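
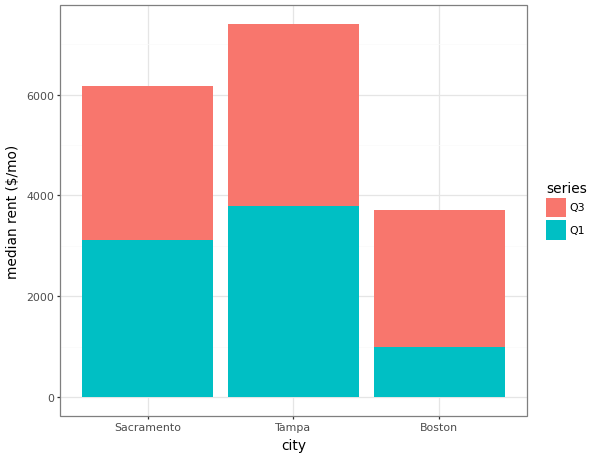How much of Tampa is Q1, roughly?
≈ 4000

Q1 top ≈ 4000, bottom ≈ 0; segment ≈ 4000.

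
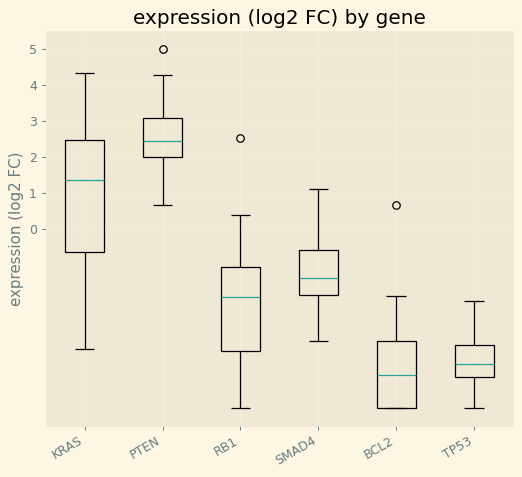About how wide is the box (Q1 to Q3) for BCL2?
≈ 2

Q3 ≈ -3, Q1 ≈ -5; IQR ≈ 2.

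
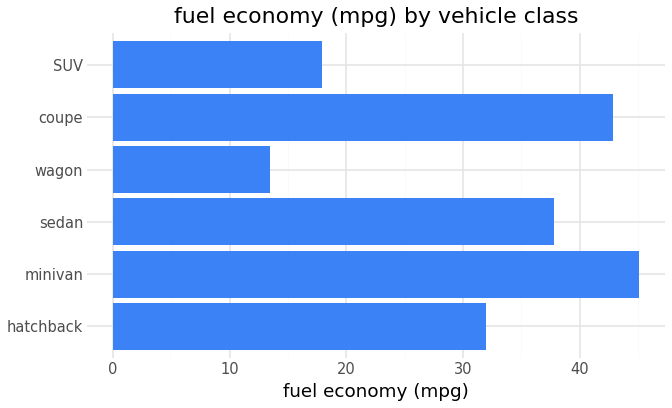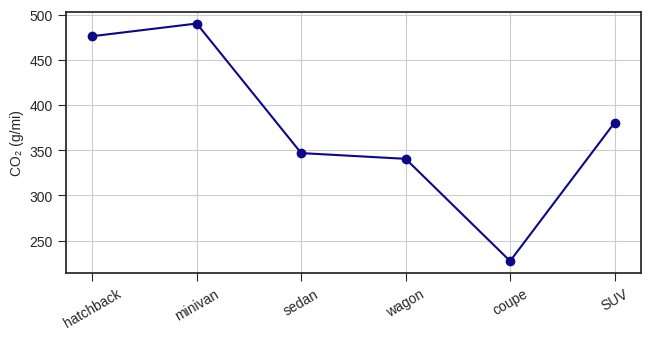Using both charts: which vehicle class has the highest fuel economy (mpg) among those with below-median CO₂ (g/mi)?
Chart 2 median CO₂ (g/mi) ≈ 350; below-median vehicle classes: sedan, wagon, coupe. Among those, coupe has the highest fuel economy (mpg) (≈ 45).

coupe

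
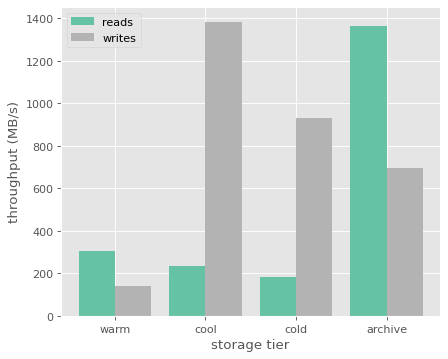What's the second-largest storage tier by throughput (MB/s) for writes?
Top 3 for writes: cool ≈ 1400, cold ≈ 1000, archive ≈ 600.

cold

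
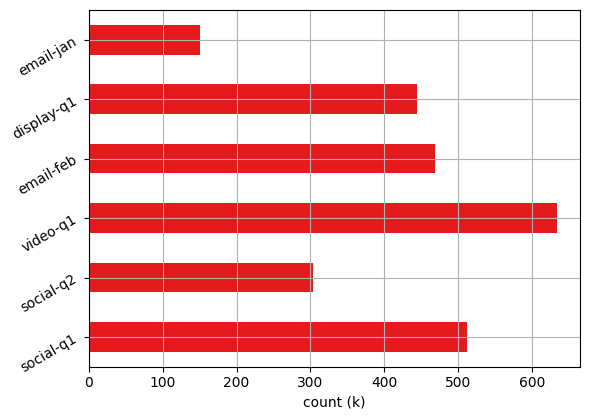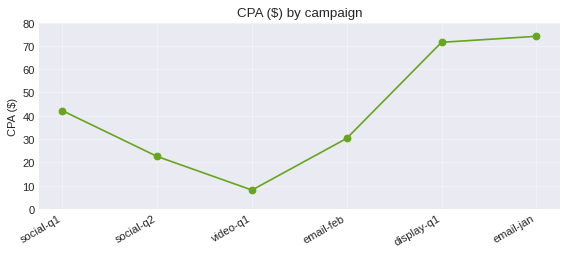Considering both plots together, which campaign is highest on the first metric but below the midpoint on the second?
Chart 2 median CPA ($) ≈ 40; below-median campaigns: social-q2, video-q1, email-feb. Among those, video-q1 has the highest count (k) (≈ 600).

video-q1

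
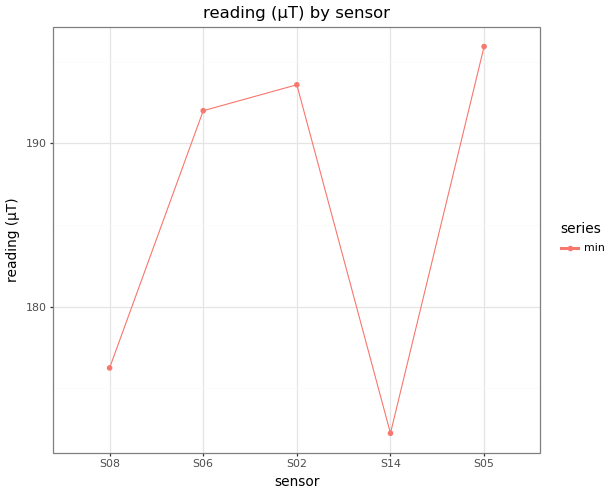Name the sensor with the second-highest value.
Top 3: S05 ≈ 196, S02 ≈ 194, S06 ≈ 192.

S02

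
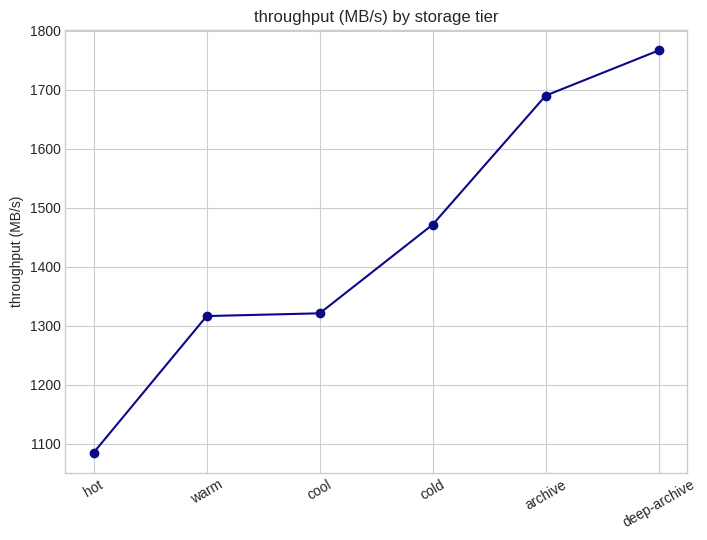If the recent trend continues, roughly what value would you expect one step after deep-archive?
Last three: 1500, 1700, 1800 → slope ≈ 150/step → next ≈ 1950.

≈ 1950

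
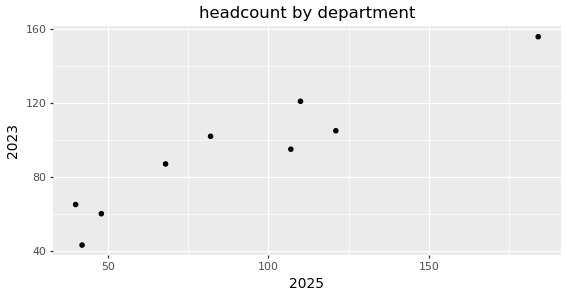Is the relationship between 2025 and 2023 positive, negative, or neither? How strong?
Points are positively correlated; strong (|r| ≈ 0.9).

positive, strong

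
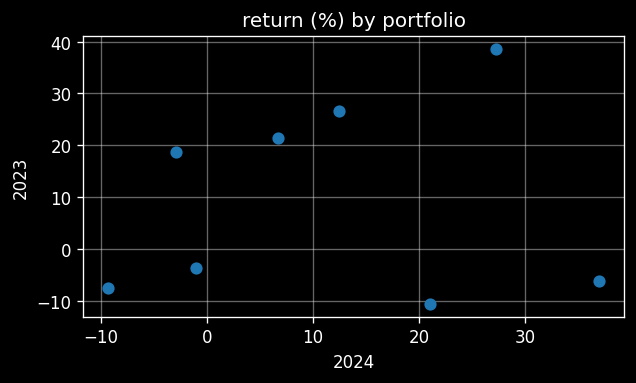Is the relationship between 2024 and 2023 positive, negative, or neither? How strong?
Points are roughly uncorrelated; weak (|r| ≈ 0.1).

no clear correlation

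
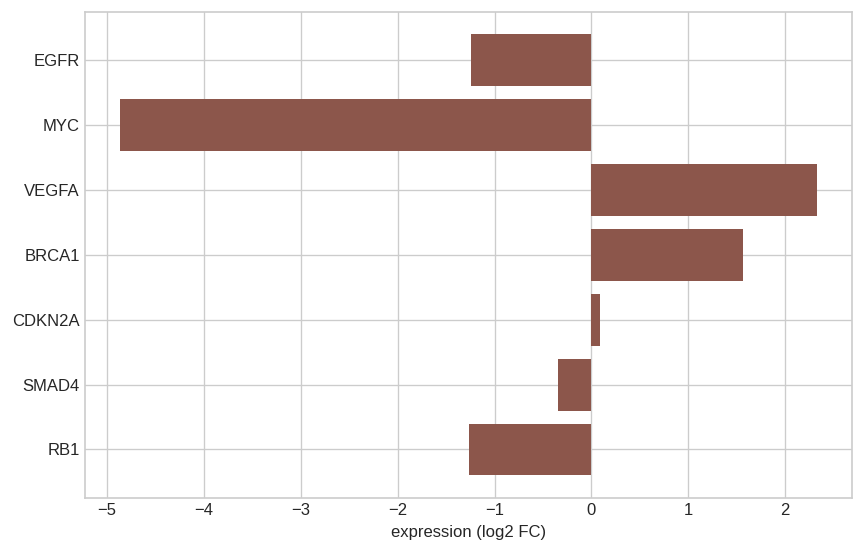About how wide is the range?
≈ 7

Max VEGFA ≈ 2, min MYC ≈ -5; range ≈ 7.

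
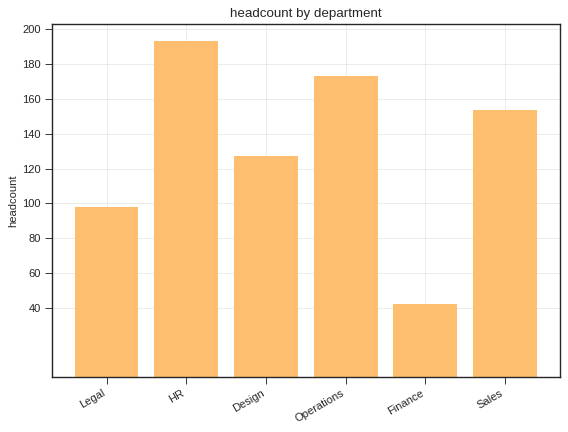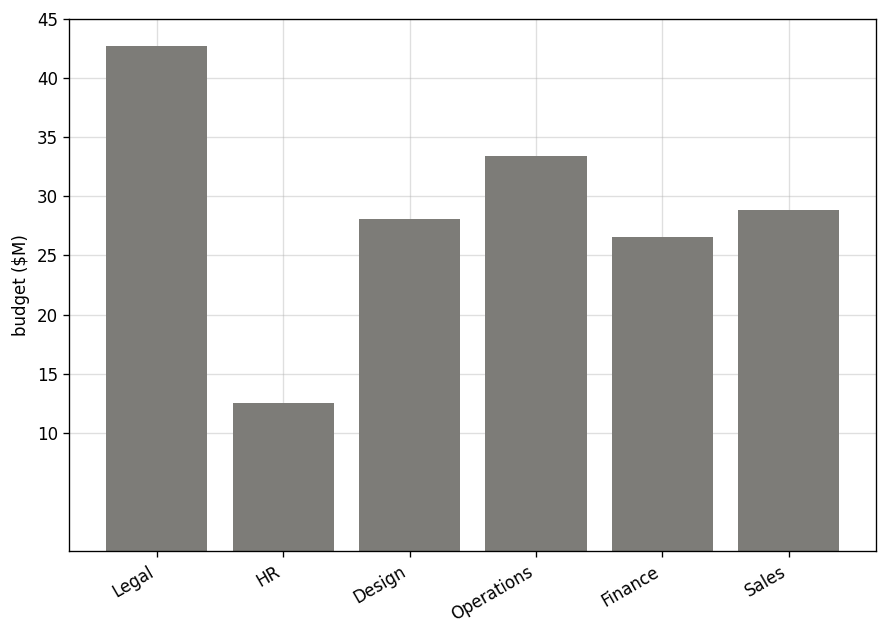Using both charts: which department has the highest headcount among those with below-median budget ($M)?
Chart 2 median budget ($M) ≈ 30; below-median departments: HR, Design, Finance. Among those, HR has the highest headcount (≈ 200).

HR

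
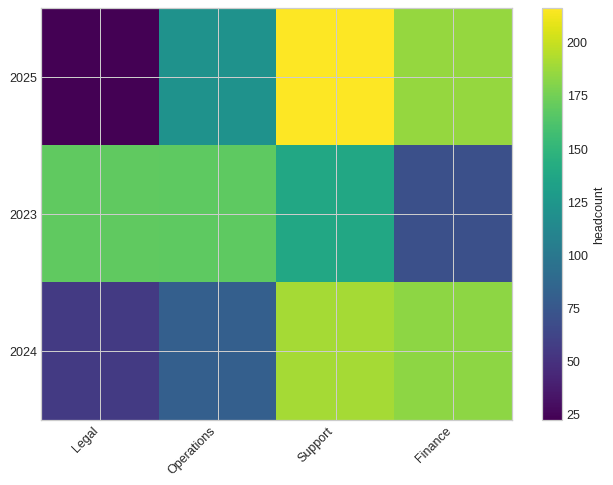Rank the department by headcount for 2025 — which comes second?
Top 3 for 2025: Support ≈ 220, Finance ≈ 180, Operations ≈ 120.

Finance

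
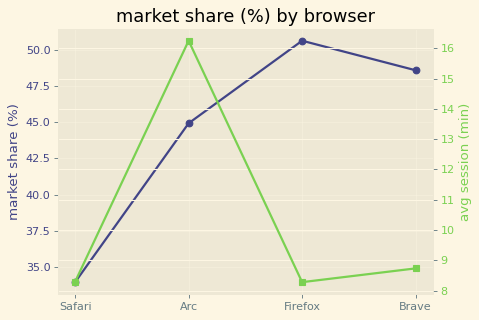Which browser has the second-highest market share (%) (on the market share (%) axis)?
Brave

Top 3 (on the market share (%) axis): Firefox ≈ 50, Brave ≈ 48, Arc ≈ 44.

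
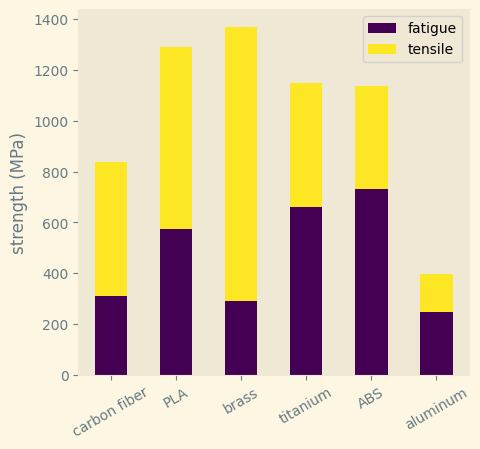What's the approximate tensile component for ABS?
tensile top ≈ 1200, bottom ≈ 800; segment ≈ 400.

≈ 400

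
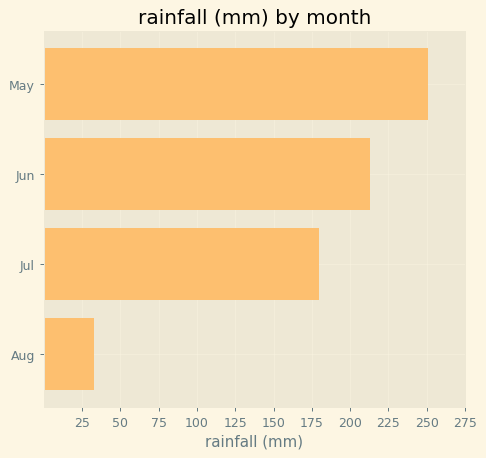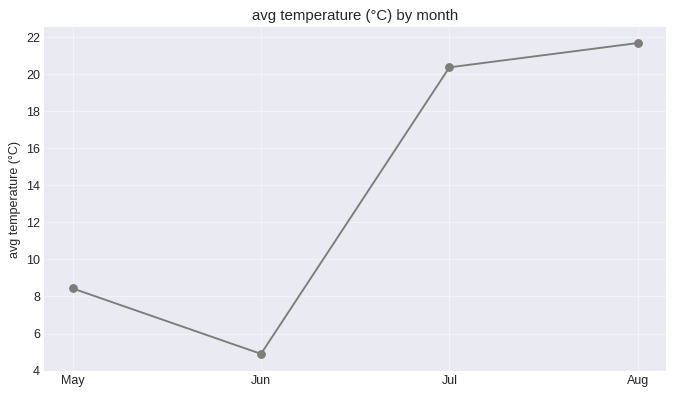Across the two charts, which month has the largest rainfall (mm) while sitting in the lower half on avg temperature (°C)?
Chart 2 median avg temperature (°C) ≈ 14; below-median months: May, Jun. Among those, May has the highest rainfall (mm) (≈ 250).

May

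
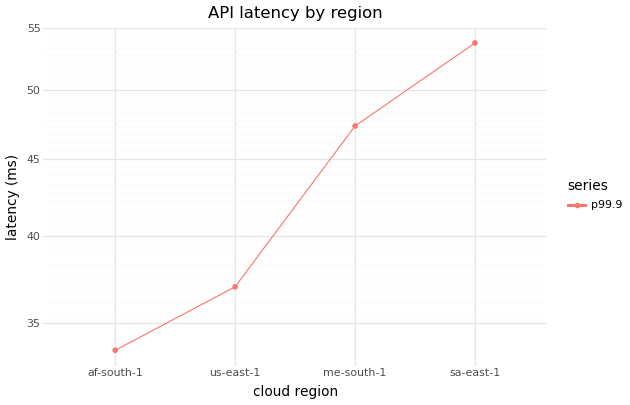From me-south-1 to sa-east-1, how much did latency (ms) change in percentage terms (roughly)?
≈ +12.5%

me-south-1 ≈ 48, sa-east-1 ≈ 54; (54 − 48) / 48 ≈ +12.5%.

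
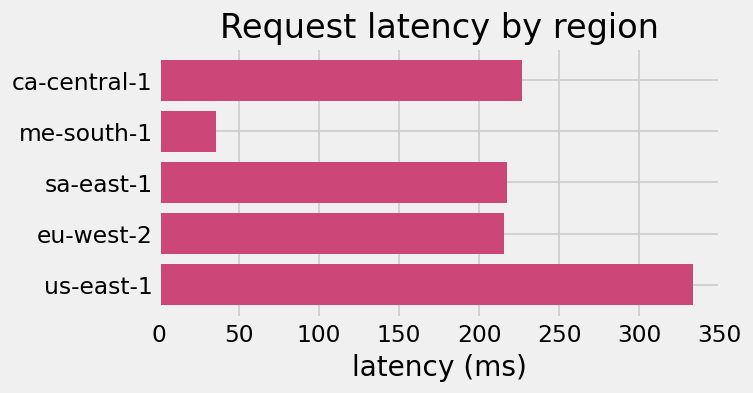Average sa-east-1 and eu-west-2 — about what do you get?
≈ 200

(200 + 200) / 2 ≈ 200.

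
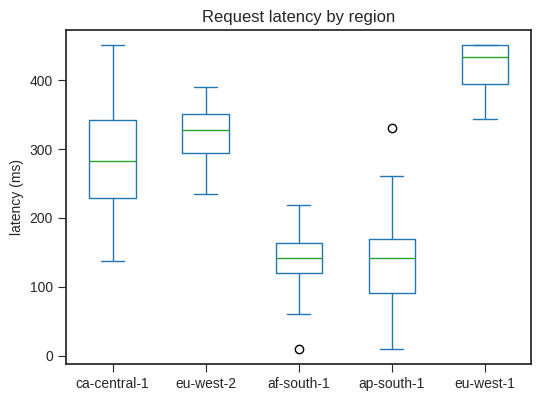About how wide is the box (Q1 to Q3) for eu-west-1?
≈ 50

Q3 ≈ 450, Q1 ≈ 400; IQR ≈ 50.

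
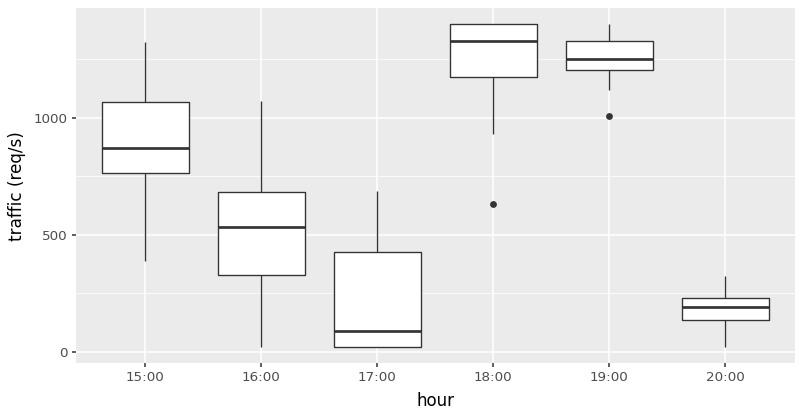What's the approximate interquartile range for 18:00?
≈ 200

Q3 ≈ 1400, Q1 ≈ 1200; IQR ≈ 200.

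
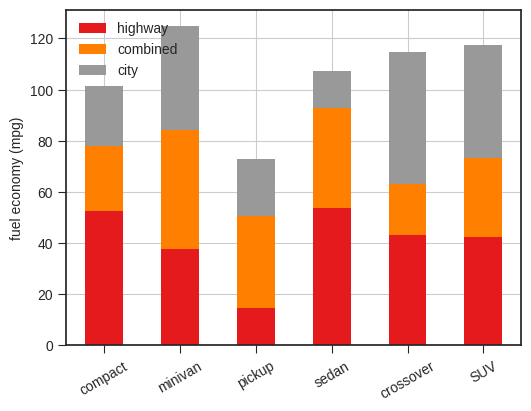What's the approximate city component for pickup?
city top ≈ 80, bottom ≈ 60; segment ≈ 20.

≈ 20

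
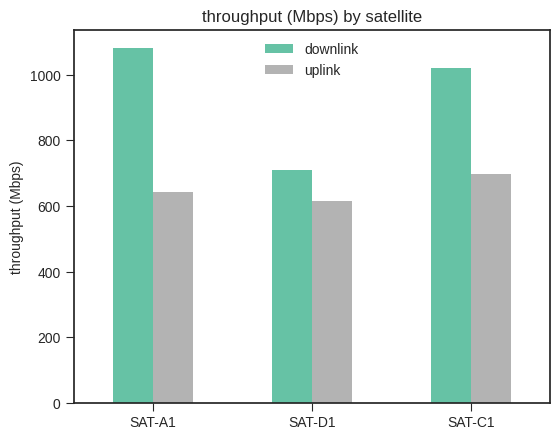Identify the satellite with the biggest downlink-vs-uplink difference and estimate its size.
SAT-A1: downlink ≈ 1100, uplink ≈ 600 → gap ≈ 500. Next-largest (SAT-C1) is only ≈ 300.

SAT-A1, ≈ 500 Mbps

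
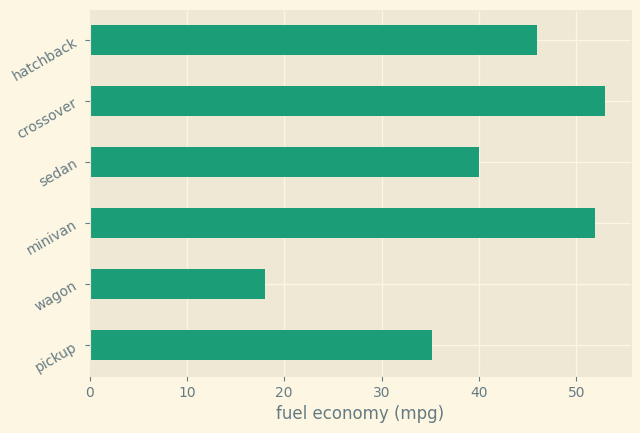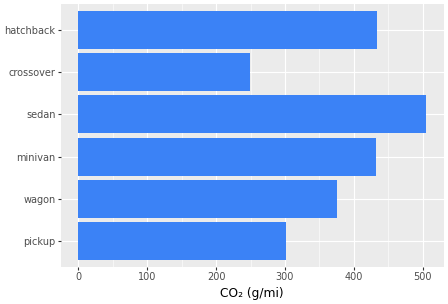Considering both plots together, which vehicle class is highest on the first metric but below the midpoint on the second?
crossover

Chart 2 median CO₂ (g/mi) ≈ 400; below-median vehicle classes: pickup, wagon, crossover. Among those, crossover has the highest fuel economy (mpg) (≈ 55).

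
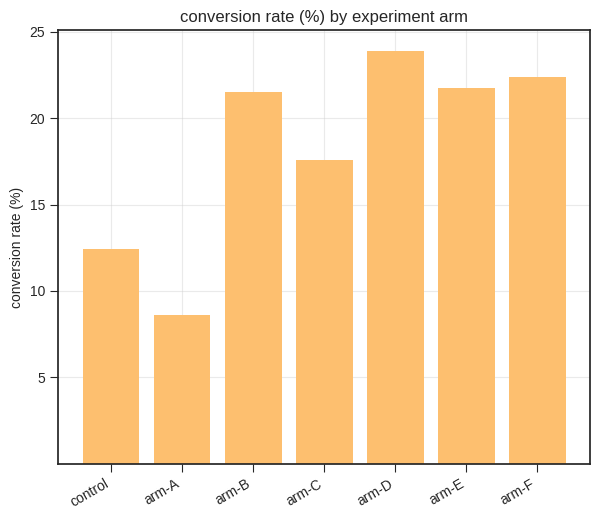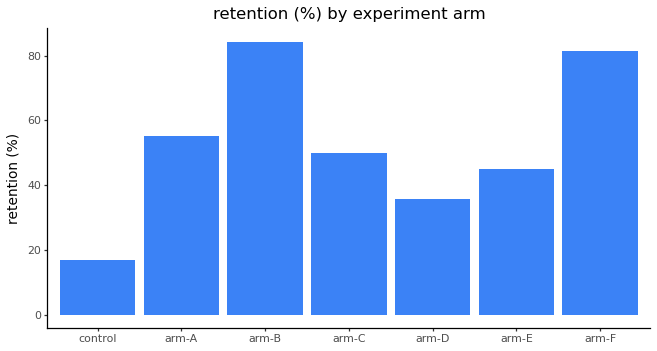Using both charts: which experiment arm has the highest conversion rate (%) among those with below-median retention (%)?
arm-D

Chart 2 median retention (%) ≈ 50; below-median experiment arms: control, arm-D, arm-E. Among those, arm-D has the highest conversion rate (%) (≈ 25).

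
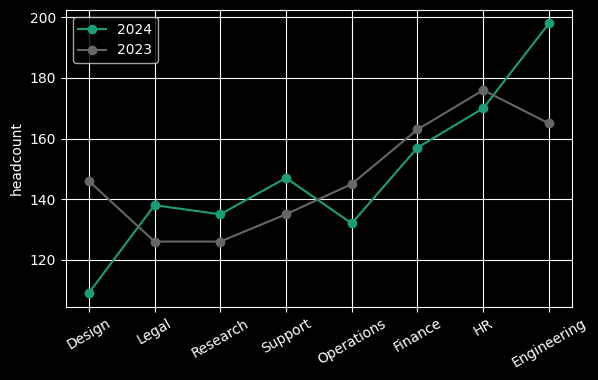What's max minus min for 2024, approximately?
≈ 90

Max Engineering ≈ 200, min Design ≈ 110; range ≈ 90.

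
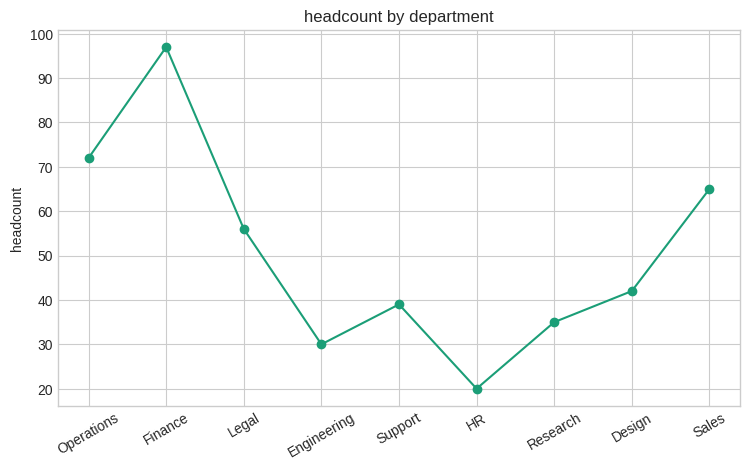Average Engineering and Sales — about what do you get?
≈ 45

(30 + 60) / 2 ≈ 45.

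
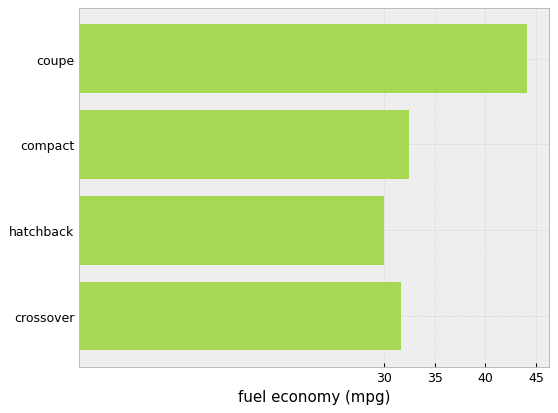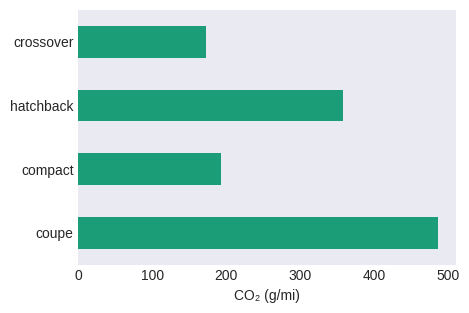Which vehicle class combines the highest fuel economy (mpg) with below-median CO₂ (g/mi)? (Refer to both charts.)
compact

Chart 2 median CO₂ (g/mi) ≈ 300; below-median vehicle classes: compact, crossover. Among those, compact has the highest fuel economy (mpg) (≈ 35).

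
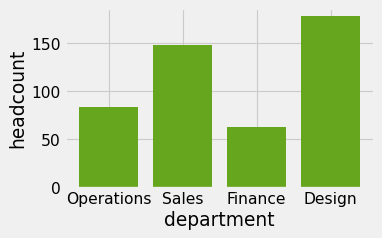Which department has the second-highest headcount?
Top 3: Design ≈ 180, Sales ≈ 140, Operations ≈ 80.

Sales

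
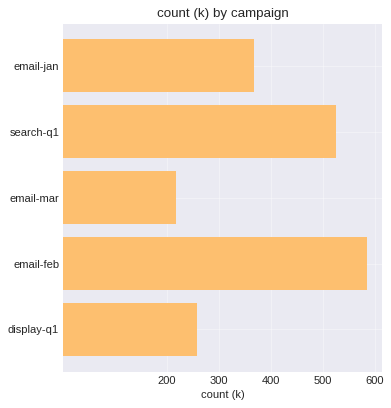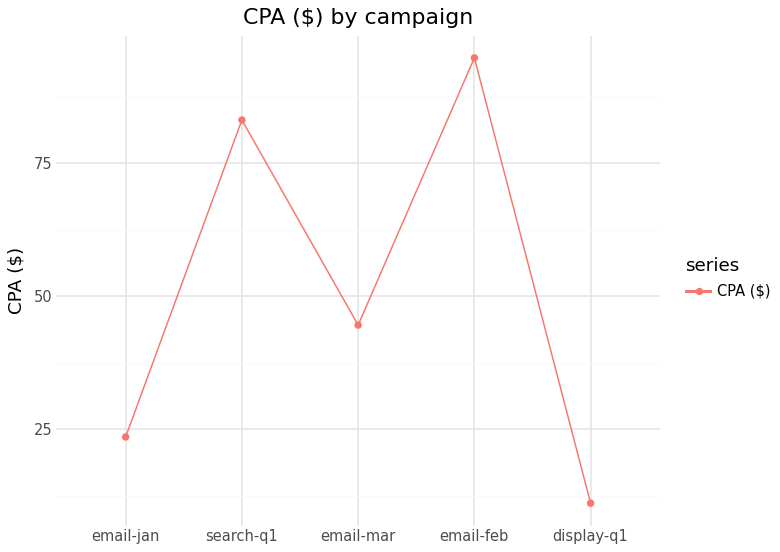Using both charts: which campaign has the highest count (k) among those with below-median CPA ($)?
email-jan

Chart 2 median CPA ($) ≈ 40; below-median campaigns: email-jan, display-q1. Among those, email-jan has the highest count (k) (≈ 400).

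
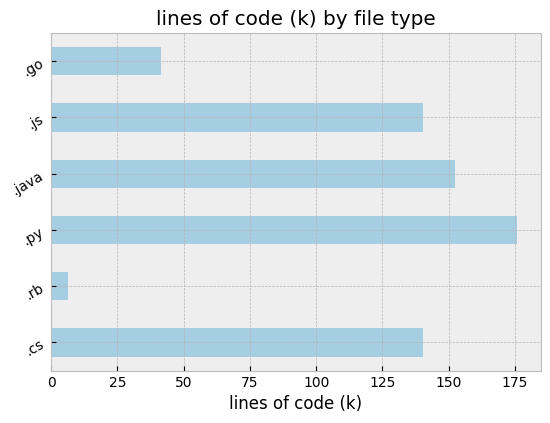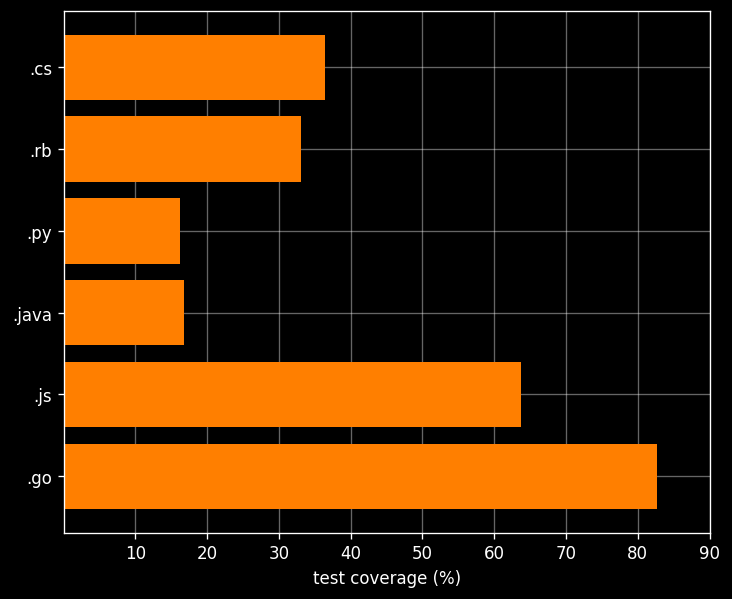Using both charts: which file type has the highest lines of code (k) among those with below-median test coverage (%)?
Chart 2 median test coverage (%) ≈ 30; below-median file types: .rb, .py, .java. Among those, .py has the highest lines of code (k) (≈ 180).

.py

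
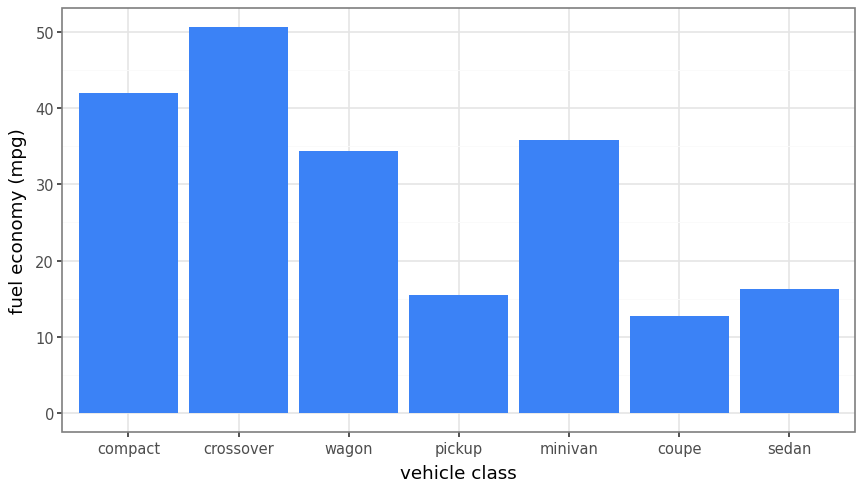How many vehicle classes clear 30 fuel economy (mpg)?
Above 30: compact, crossover, wagon, minivan.

4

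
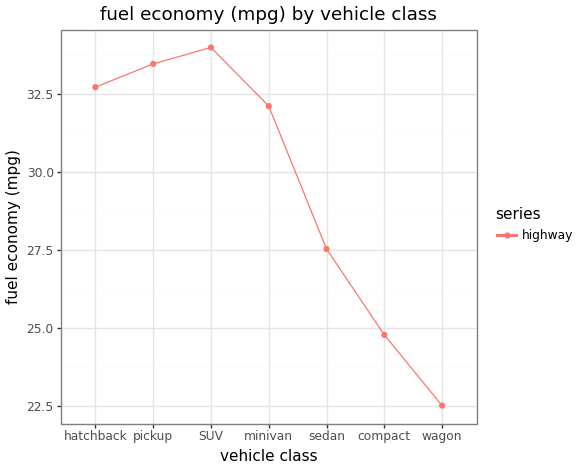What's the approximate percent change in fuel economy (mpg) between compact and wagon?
compact ≈ 25, wagon ≈ 23; (23 − 25) / 25 ≈ -8%.

≈ -8%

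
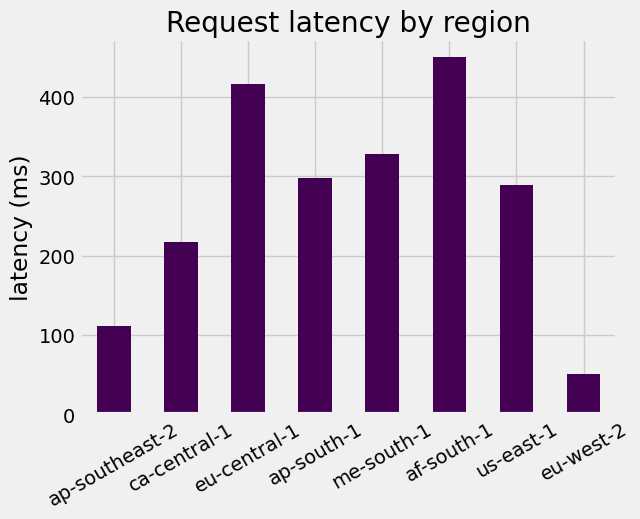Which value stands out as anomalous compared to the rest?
eu-west-2

eu-west-2 ≈ 50; the rest sit between ≈ 100 and ≈ 450.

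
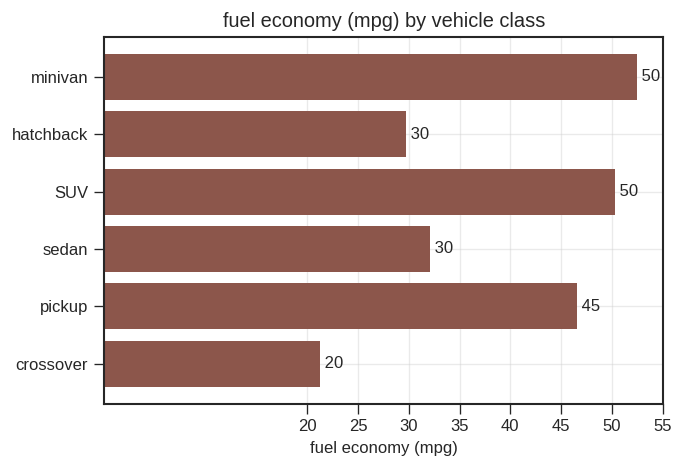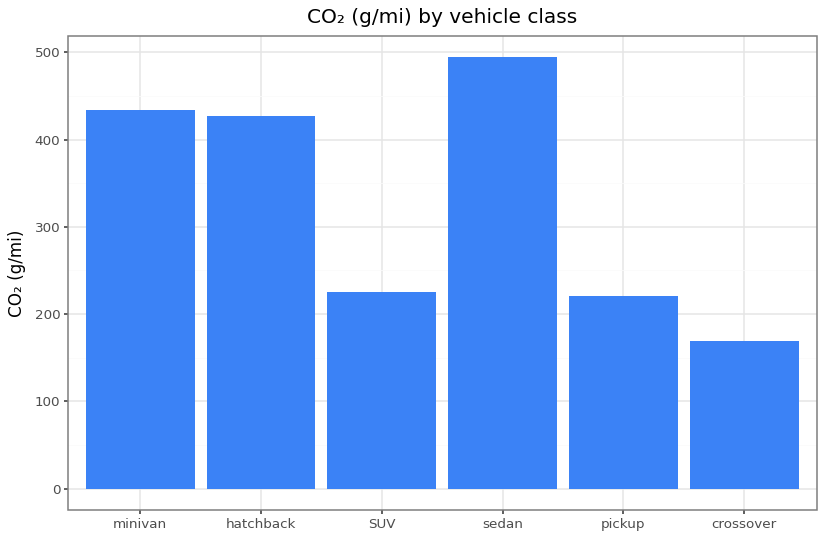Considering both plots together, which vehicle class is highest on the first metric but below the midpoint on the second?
Chart 2 median CO₂ (g/mi) ≈ 350; below-median vehicle classes: SUV, pickup, crossover. Among those, SUV has the highest fuel economy (mpg) (≈ 50).

SUV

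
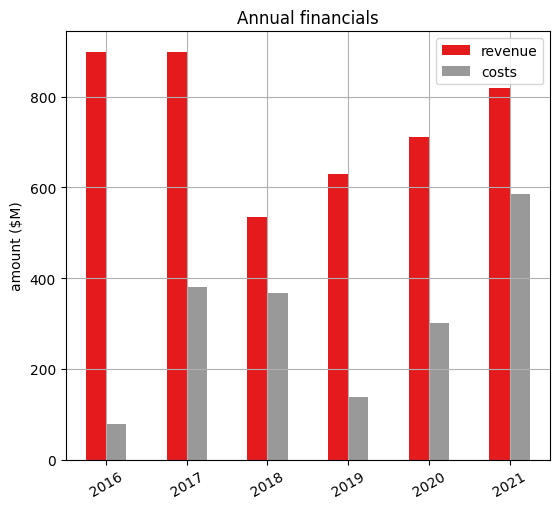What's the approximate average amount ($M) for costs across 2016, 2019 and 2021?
(100 + 100 + 600) / 3 ≈ 267.

≈ 267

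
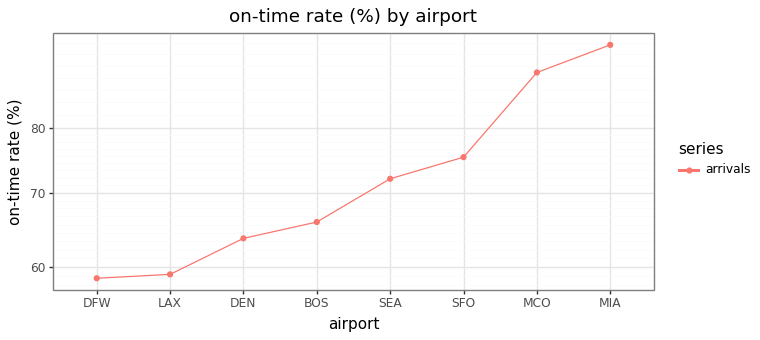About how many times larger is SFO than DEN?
≈ 1.15×

SFO ≈ 75, DEN ≈ 65; 75/65 ≈ 1.15.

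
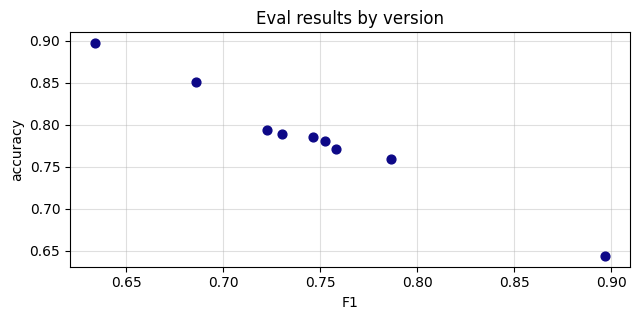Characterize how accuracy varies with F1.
Points are negatively correlated; strong (|r| ≈ 1.0).

negative, strong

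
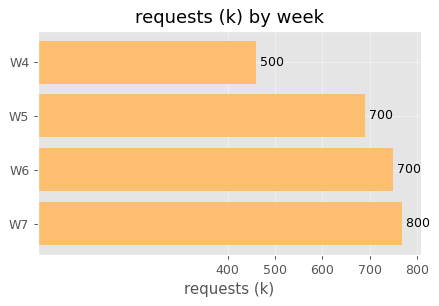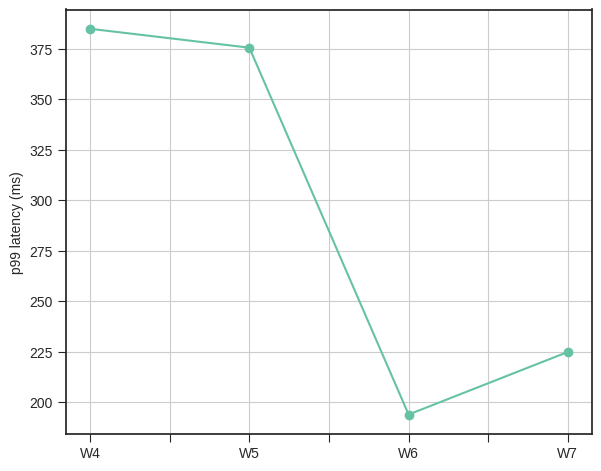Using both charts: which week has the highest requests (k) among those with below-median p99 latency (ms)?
Chart 2 median p99 latency (ms) ≈ 300; below-median weeks: W6, W7. Among those, W7 has the highest requests (k) (≈ 800).

W7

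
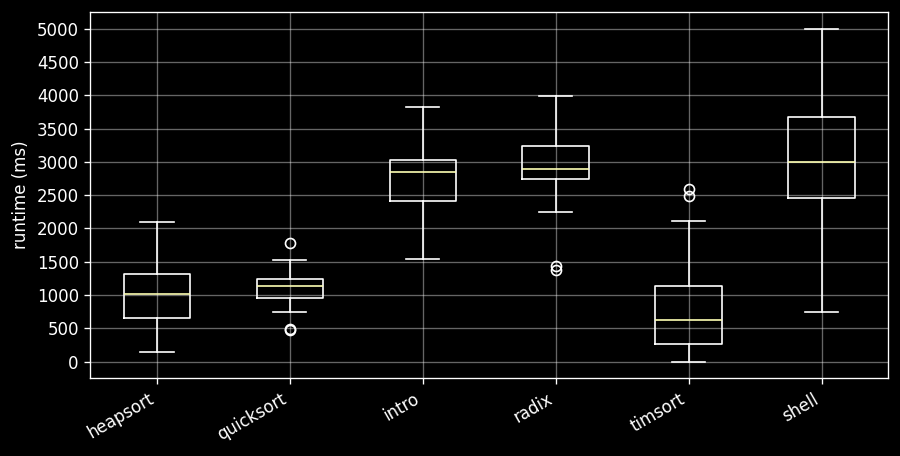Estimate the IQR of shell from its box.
Q3 ≈ 3500, Q1 ≈ 2500; IQR ≈ 1000.

≈ 1000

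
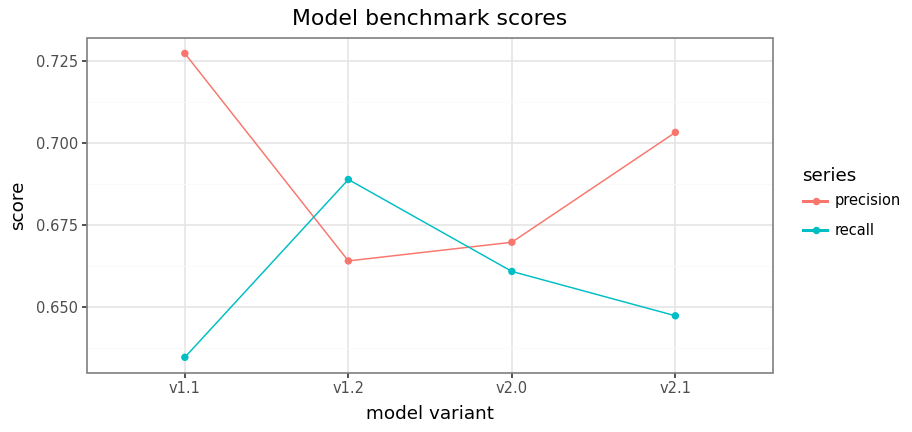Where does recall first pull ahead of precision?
v1.2

v1.1: recall ≈ 0.63 vs precision ≈ 0.73 (not yet); v1.2: recall ≈ 0.69 vs precision ≈ 0.66 (first crossover).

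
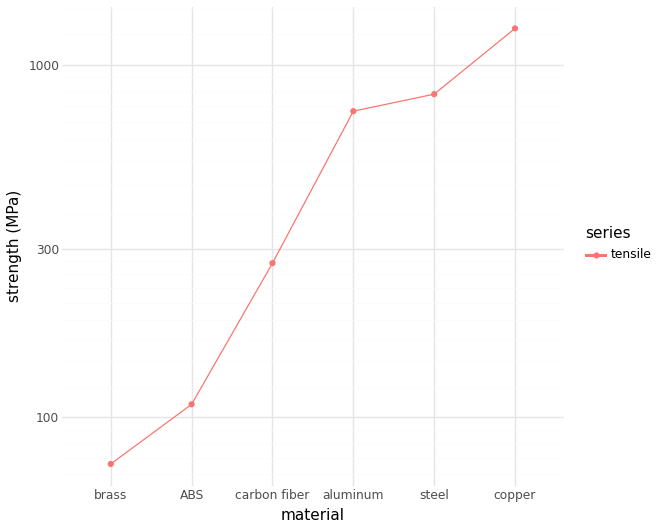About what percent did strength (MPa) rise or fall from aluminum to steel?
aluminum ≈ 700, steel ≈ 800; (800 − 700) / 700 ≈ +14.3%.

≈ +14.3%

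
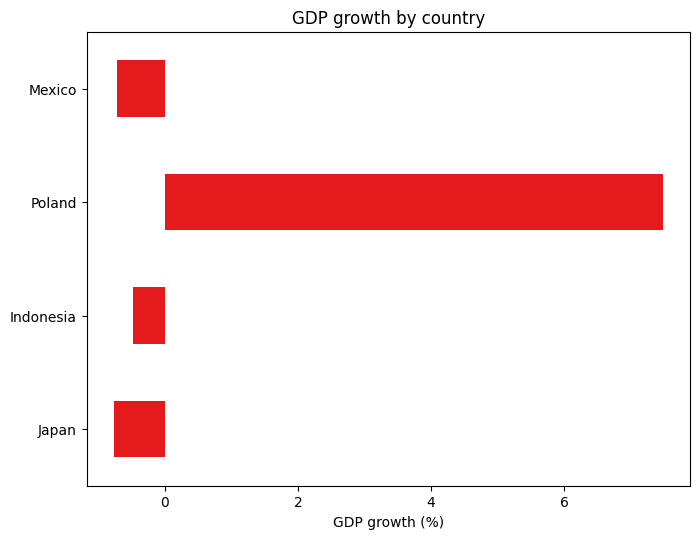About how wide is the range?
Max Poland ≈ 7, min Japan ≈ -1; range ≈ 8.

≈ 8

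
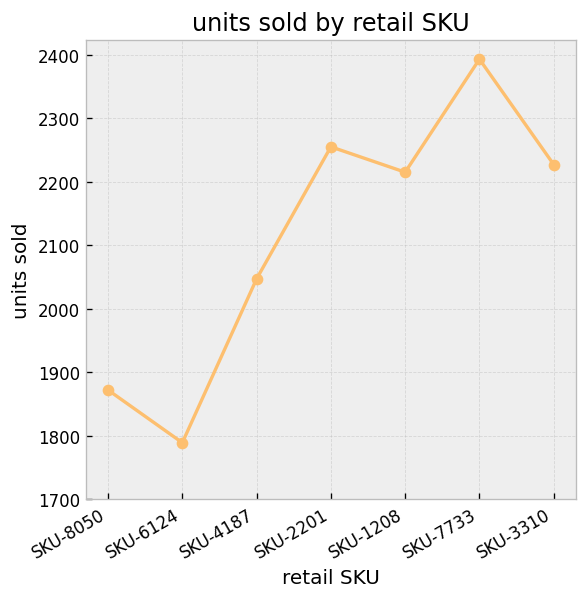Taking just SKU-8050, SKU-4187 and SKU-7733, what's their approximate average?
≈ 2100

(1900 + 2000 + 2400) / 3 ≈ 2100.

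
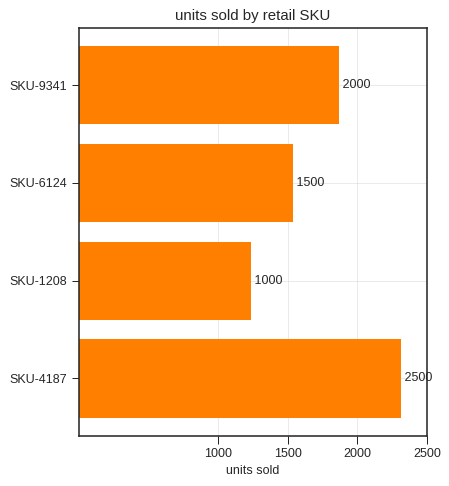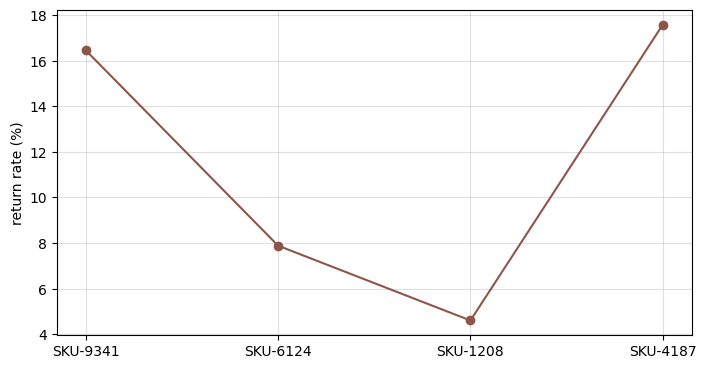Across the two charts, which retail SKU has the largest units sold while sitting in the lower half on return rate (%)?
Chart 2 median return rate (%) ≈ 12; below-median retail SKUs: SKU-6124, SKU-1208. Among those, SKU-6124 has the highest units sold (≈ 1500).

SKU-6124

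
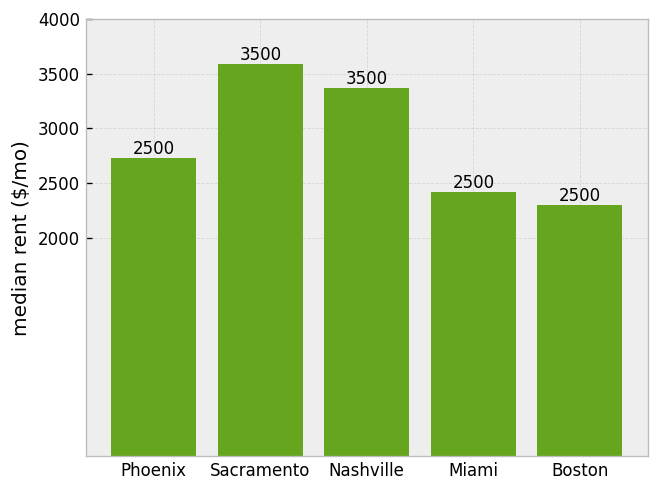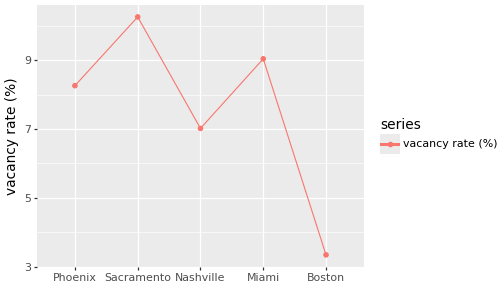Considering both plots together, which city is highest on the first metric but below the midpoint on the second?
Chart 2 median vacancy rate (%) ≈ 8; below-median cities: Nashville, Boston. Among those, Nashville has the highest median rent ($/mo) (≈ 3500).

Nashville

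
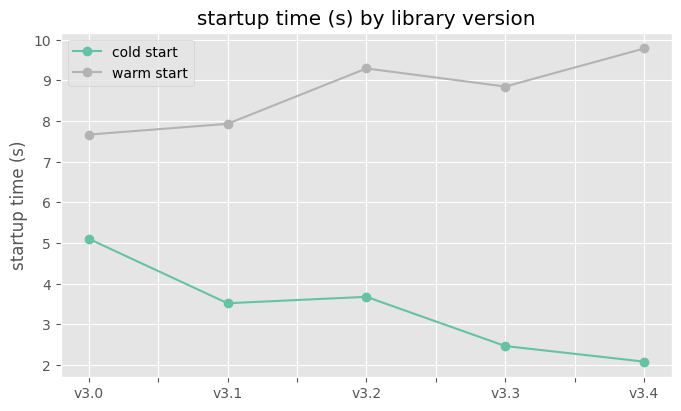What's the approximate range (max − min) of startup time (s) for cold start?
≈ 3

Max v3.0 ≈ 5, min v3.4 ≈ 2; range ≈ 3.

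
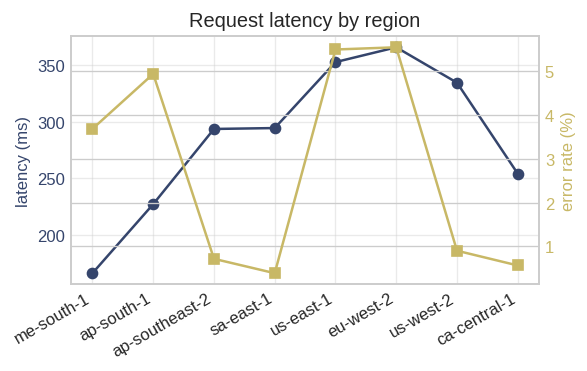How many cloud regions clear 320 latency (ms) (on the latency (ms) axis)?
Above 320: us-east-1, eu-west-2, us-west-2.

3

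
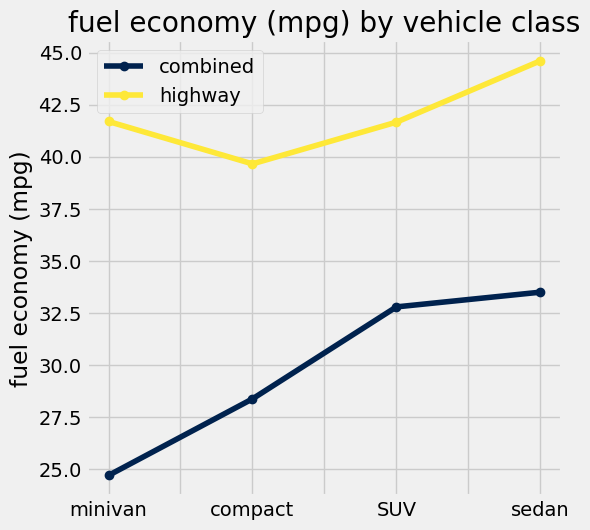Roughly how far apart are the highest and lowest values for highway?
≈ 4

Max sedan ≈ 44, min compact ≈ 40; range ≈ 4.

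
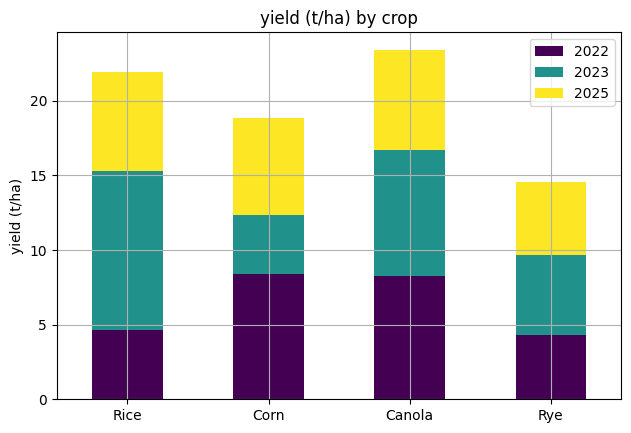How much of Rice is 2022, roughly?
≈ 4

2022 top ≈ 4, bottom ≈ 0; segment ≈ 4.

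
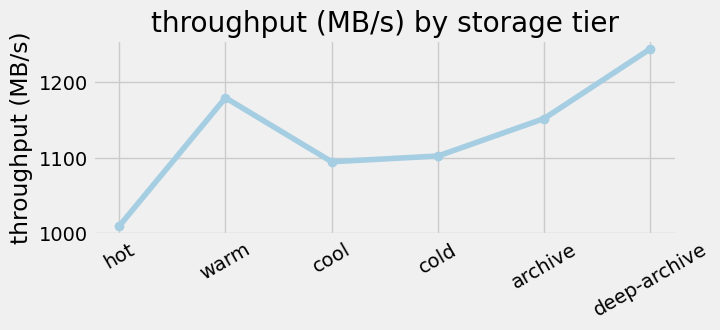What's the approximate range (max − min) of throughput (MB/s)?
Max deep-archive ≈ 1240, min hot ≈ 1000; range ≈ 240.

≈ 240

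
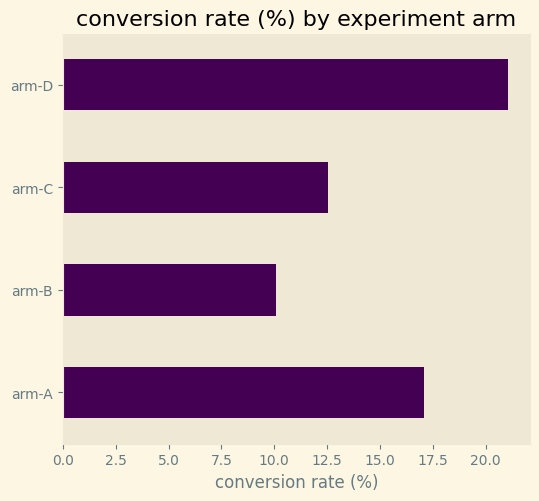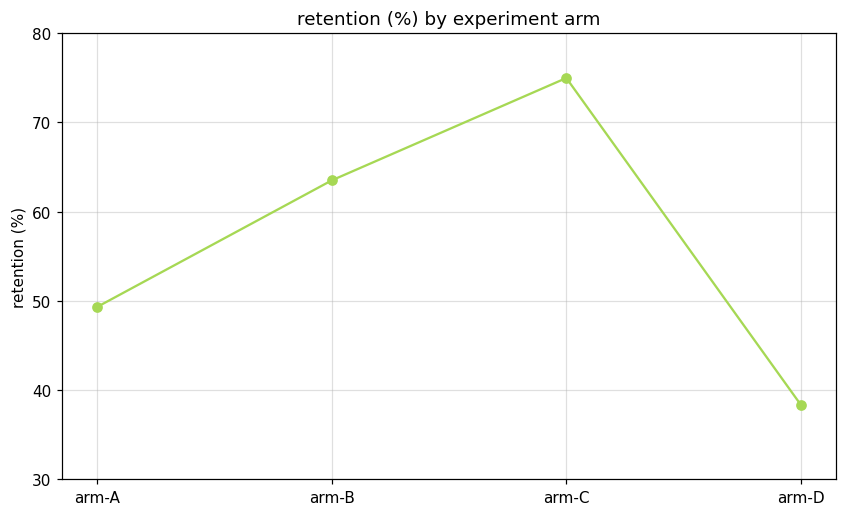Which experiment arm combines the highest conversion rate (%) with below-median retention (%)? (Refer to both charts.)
arm-D

Chart 2 median retention (%) ≈ 60; below-median experiment arms: arm-A, arm-D. Among those, arm-D has the highest conversion rate (%) (≈ 22).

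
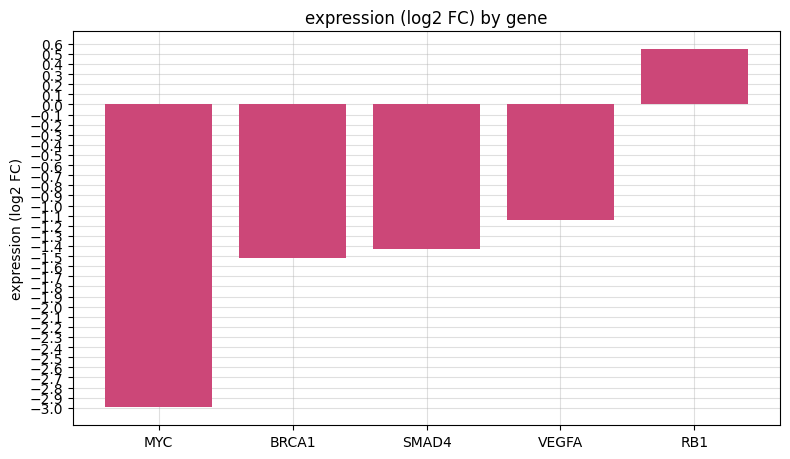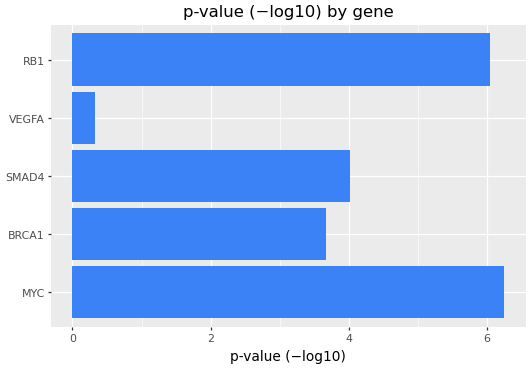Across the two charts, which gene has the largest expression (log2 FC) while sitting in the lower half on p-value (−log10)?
Chart 2 median p-value (−log10) ≈ 4; below-median genes: BRCA1, VEGFA. Among those, VEGFA has the highest expression (log2 FC) (≈ -1.1).

VEGFA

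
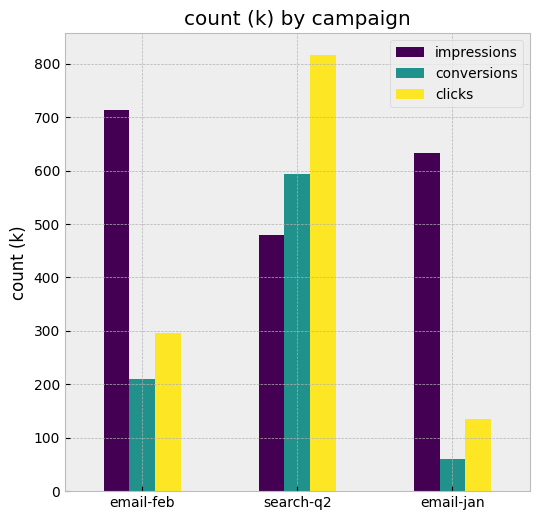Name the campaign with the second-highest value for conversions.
Top 3 for conversions: search-q2 ≈ 600, email-feb ≈ 200, email-jan ≈ 100.

email-feb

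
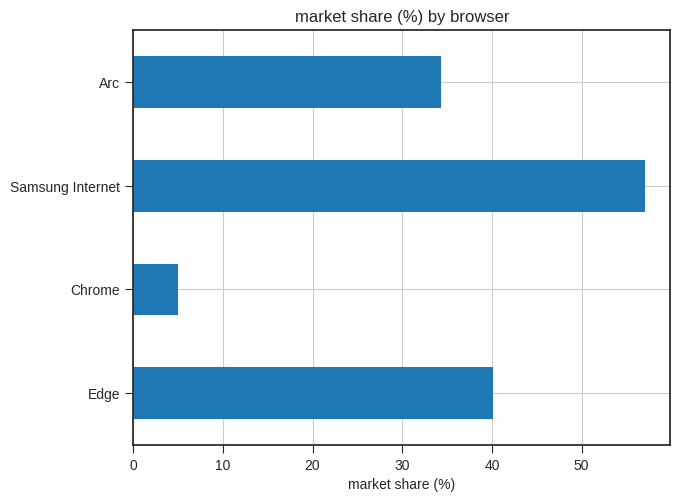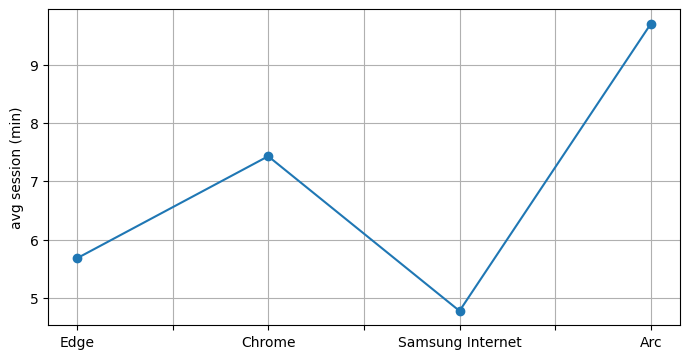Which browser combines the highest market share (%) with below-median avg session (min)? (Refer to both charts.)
Chart 2 median avg session (min) ≈ 7; below-median browsers: Edge, Samsung Internet. Among those, Samsung Internet has the highest market share (%) (≈ 60).

Samsung Internet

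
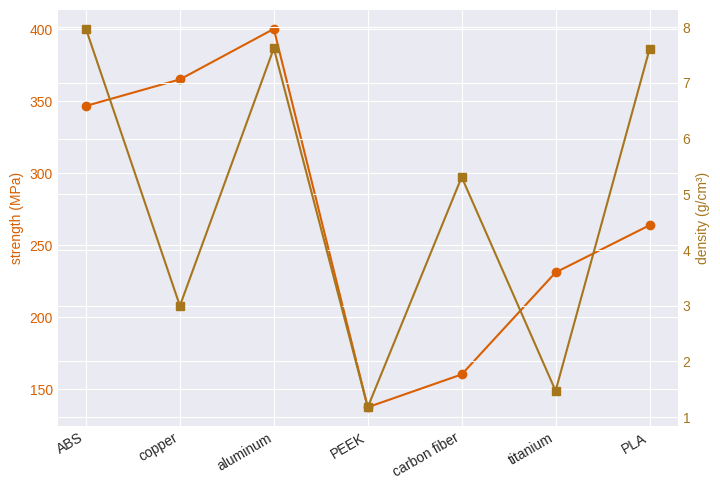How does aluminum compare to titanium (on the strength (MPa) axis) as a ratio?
≈ 1.78×

aluminum ≈ 400, titanium ≈ 225; 400/225 ≈ 1.78.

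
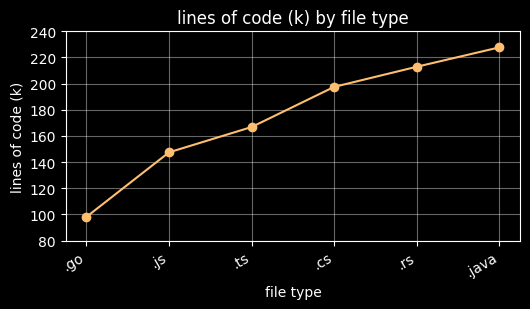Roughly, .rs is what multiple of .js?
≈ 1.57×

.rs ≈ 220, .js ≈ 140; 220/140 ≈ 1.57.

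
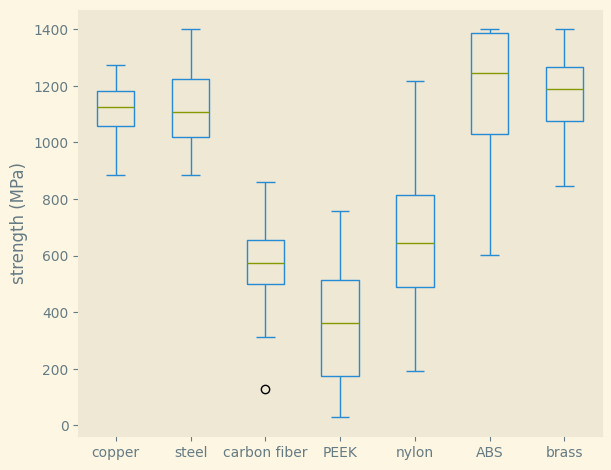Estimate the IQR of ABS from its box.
Q3 ≈ 1400, Q1 ≈ 1000; IQR ≈ 400.

≈ 400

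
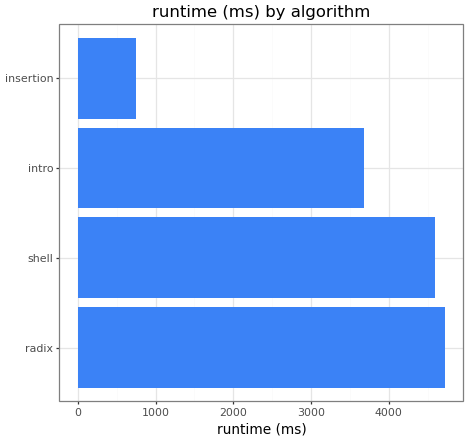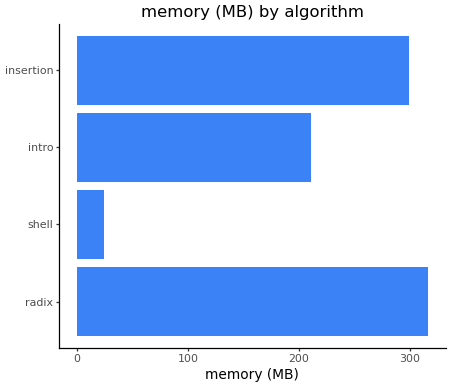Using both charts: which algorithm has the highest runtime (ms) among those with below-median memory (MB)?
shell

Chart 2 median memory (MB) ≈ 250; below-median algorithms: shell, intro. Among those, shell has the highest runtime (ms) (≈ 4500).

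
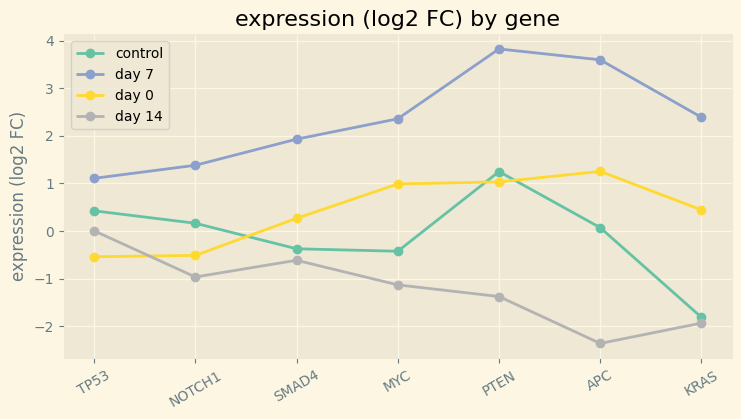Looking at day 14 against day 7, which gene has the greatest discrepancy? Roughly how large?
APC: day 14 ≈ -2, day 7 ≈ 4 → gap ≈ 6. Next-largest (PTEN) is only ≈ 5.

APC, ≈ 6 log2 FC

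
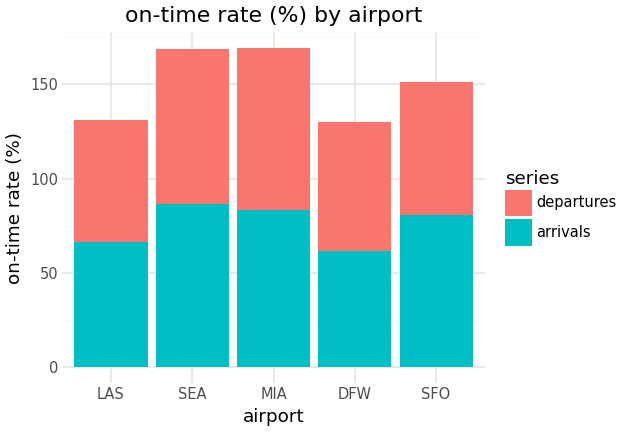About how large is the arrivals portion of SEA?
arrivals top ≈ 80, bottom ≈ 0; segment ≈ 80.

≈ 80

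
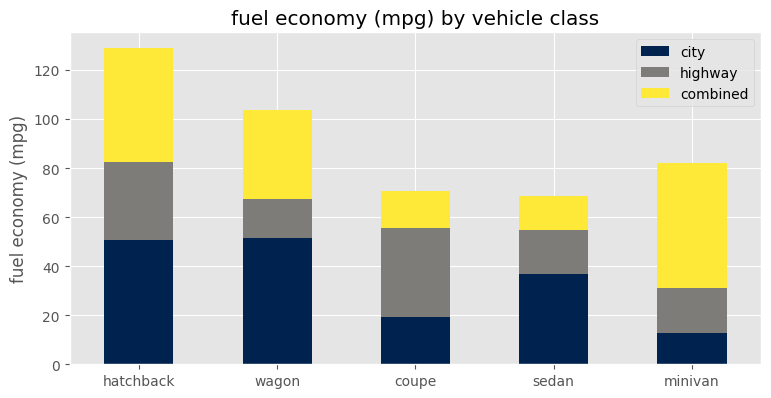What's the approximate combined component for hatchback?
≈ 40

combined top ≈ 120, bottom ≈ 80; segment ≈ 40.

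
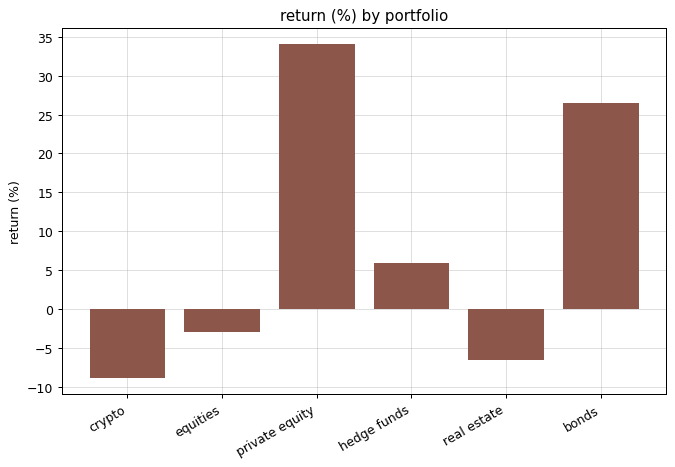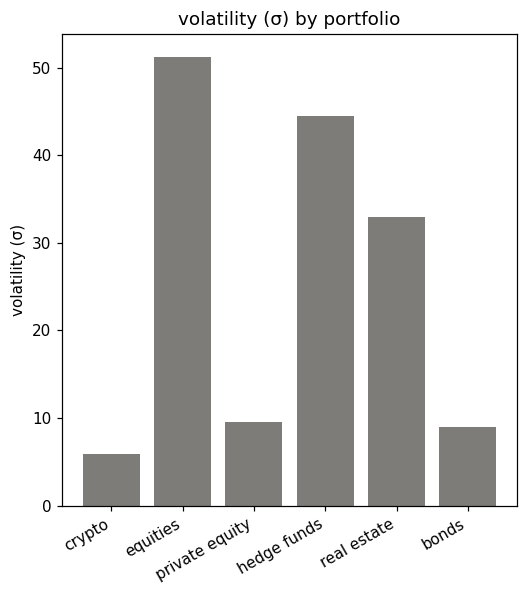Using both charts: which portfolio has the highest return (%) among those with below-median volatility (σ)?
Chart 2 median volatility (σ) ≈ 20; below-median portfolios: crypto, private equity, bonds. Among those, private equity has the highest return (%) (≈ 35).

private equity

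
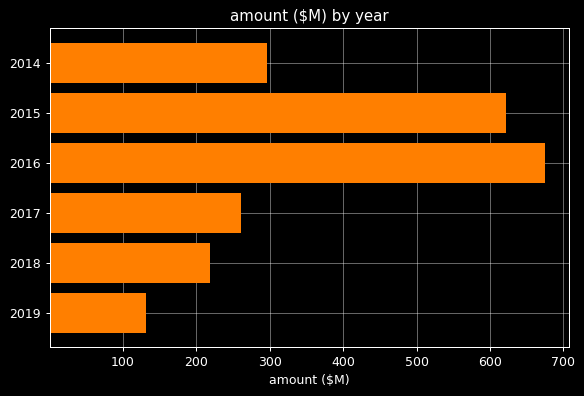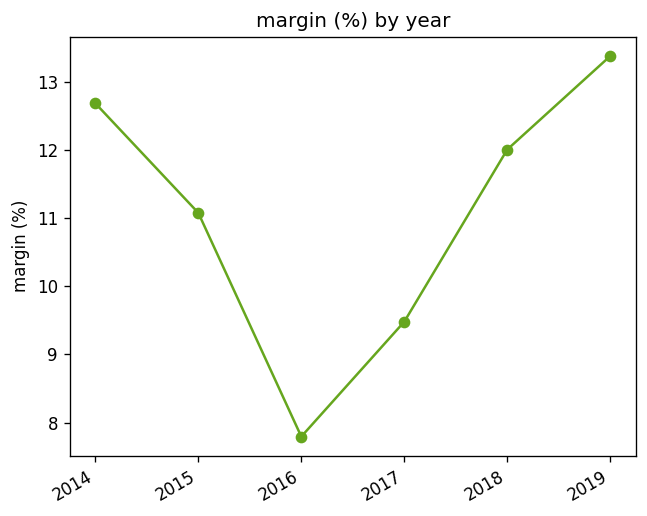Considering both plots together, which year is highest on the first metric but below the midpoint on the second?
2016

Chart 2 median margin (%) ≈ 12; below-median years: 2015, 2016, 2017. Among those, 2016 has the highest amount ($M) (≈ 700).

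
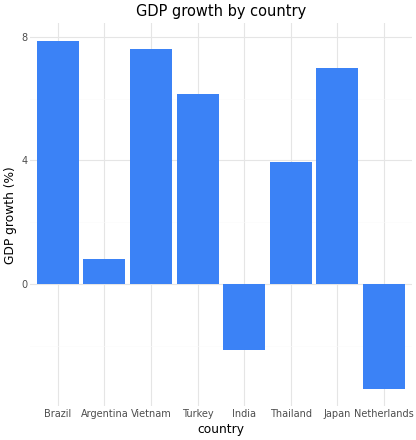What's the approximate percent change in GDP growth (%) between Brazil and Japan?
Brazil ≈ 8, Japan ≈ 7; (7 − 8) / 8 ≈ -12.5%.

≈ -12.5%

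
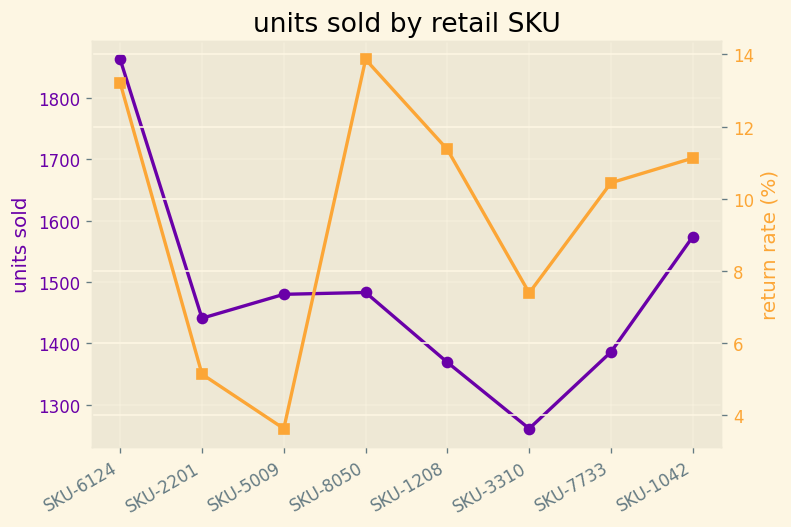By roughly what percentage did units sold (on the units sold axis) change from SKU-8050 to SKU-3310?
SKU-8050 ≈ 1500, SKU-3310 ≈ 1300; (1300 − 1500) / 1500 ≈ -13.3%.

≈ -13.3%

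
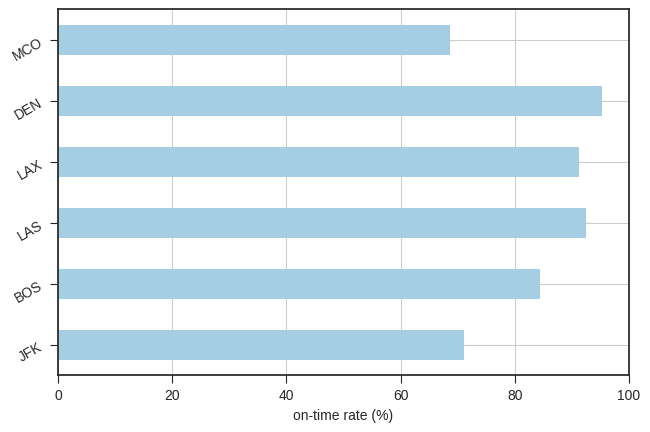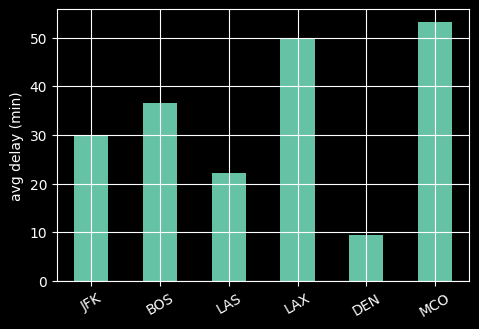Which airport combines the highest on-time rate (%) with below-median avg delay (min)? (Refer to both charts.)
Chart 2 median avg delay (min) ≈ 35; below-median airports: JFK, LAS, DEN. Among those, DEN has the highest on-time rate (%) (≈ 100).

DEN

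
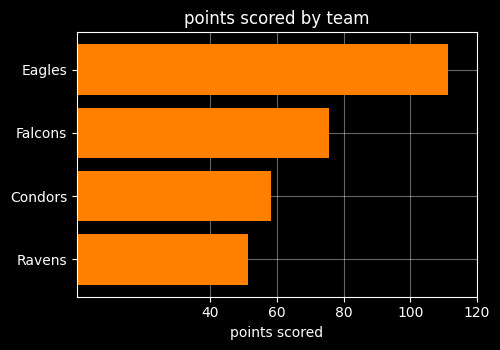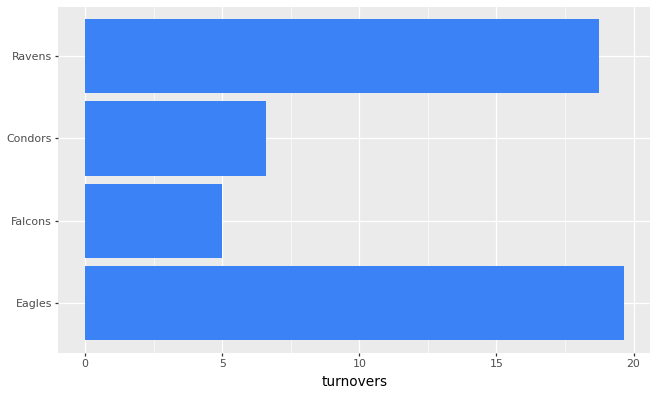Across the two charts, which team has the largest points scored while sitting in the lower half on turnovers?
Chart 2 median turnovers ≈ 12; below-median teams: Falcons, Condors. Among those, Falcons has the highest points scored (≈ 80).

Falcons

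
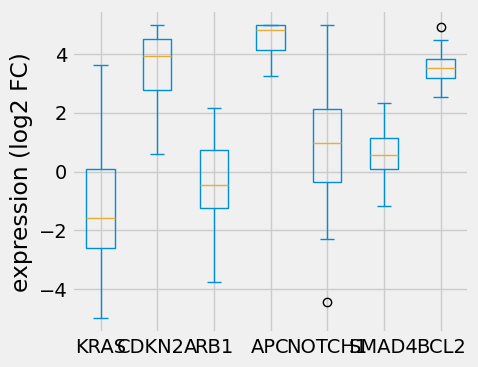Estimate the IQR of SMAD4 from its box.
≈ 1

Q3 ≈ 1, Q1 ≈ 0; IQR ≈ 1.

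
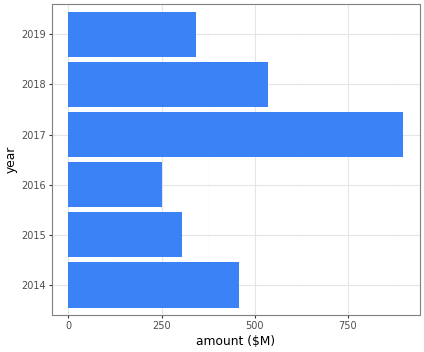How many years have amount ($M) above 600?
Above 600: 2017.

1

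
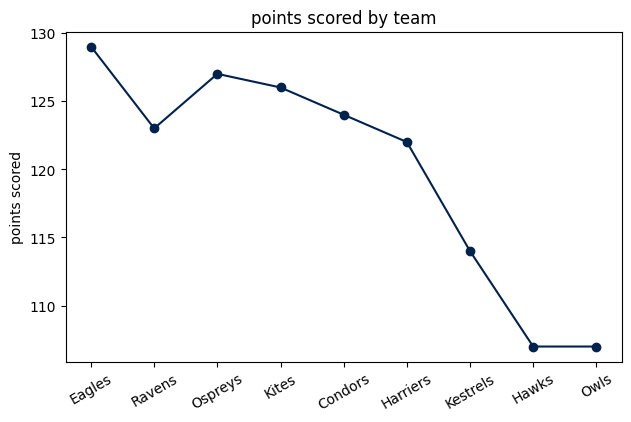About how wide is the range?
≈ 20

Max Eagles ≈ 128, min Hawks ≈ 108; range ≈ 20.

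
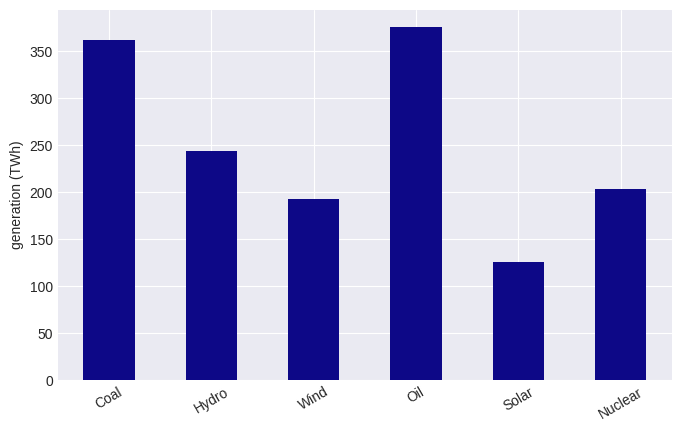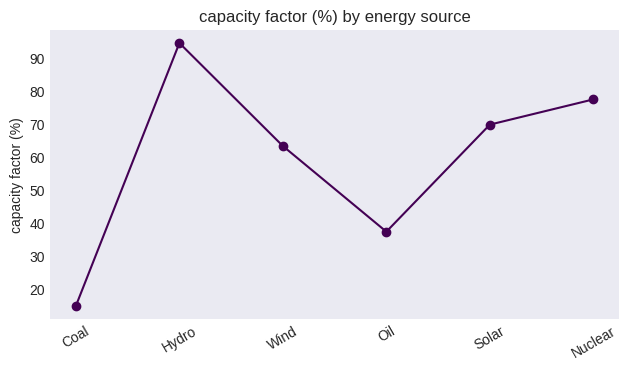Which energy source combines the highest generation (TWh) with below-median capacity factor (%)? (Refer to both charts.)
Oil

Chart 2 median capacity factor (%) ≈ 70; below-median energy sources: Coal, Wind, Oil. Among those, Oil has the highest generation (TWh) (≈ 400).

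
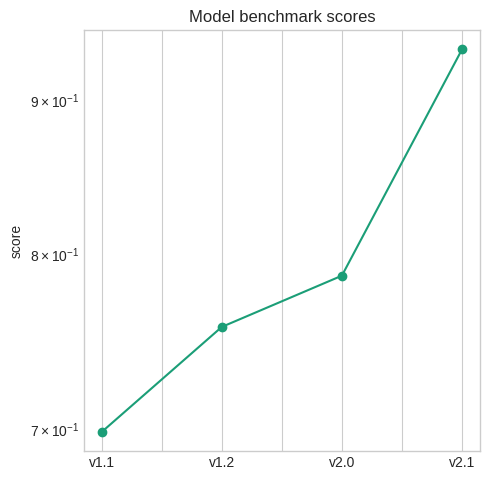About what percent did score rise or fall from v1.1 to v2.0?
v1.1 ≈ 0.70, v2.0 ≈ 0.78; (0.78 − 0.70) / 0.70 ≈ +11.4%.

≈ +11.4%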